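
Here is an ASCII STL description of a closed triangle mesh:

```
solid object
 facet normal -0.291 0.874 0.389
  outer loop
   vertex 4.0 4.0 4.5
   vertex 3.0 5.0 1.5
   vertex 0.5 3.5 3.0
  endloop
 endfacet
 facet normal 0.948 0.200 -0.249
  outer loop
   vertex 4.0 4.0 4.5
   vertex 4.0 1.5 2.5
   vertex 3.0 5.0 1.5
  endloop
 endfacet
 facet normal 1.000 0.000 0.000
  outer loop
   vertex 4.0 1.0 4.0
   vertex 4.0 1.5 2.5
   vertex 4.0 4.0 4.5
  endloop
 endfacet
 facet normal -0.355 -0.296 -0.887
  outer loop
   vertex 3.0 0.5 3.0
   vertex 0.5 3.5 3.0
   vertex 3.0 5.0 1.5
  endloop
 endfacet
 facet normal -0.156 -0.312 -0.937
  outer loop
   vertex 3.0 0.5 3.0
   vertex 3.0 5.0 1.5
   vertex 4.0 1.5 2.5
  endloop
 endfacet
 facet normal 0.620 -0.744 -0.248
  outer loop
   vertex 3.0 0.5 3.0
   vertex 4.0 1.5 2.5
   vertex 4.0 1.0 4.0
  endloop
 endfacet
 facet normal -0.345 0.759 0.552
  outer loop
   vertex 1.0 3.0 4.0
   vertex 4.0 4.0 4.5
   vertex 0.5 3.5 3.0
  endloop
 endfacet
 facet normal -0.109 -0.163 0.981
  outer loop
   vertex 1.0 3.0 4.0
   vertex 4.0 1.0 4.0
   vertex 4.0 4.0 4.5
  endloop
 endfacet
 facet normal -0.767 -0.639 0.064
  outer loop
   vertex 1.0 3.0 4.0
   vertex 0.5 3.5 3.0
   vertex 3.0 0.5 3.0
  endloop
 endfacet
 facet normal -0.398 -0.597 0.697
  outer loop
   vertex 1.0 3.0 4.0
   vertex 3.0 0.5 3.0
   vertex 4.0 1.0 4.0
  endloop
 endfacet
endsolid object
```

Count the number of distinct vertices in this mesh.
7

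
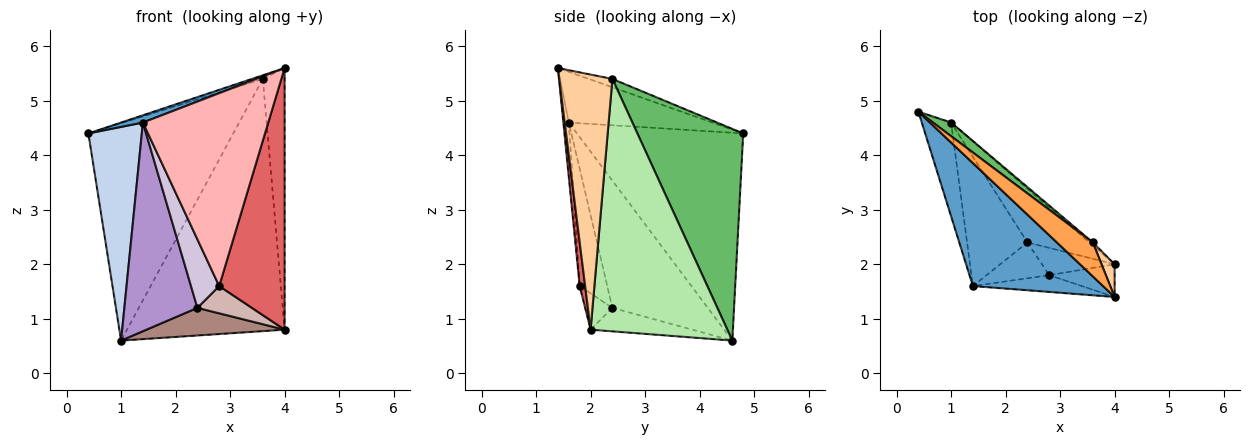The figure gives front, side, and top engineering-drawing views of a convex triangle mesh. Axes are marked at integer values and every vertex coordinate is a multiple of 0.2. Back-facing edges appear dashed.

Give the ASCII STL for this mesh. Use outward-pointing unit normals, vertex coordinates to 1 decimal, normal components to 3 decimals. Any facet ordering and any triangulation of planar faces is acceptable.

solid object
 facet normal -0.362 -0.055 0.931
  outer loop
   vertex 1.4 1.6 4.6
   vertex 4.0 1.4 5.6
   vertex 0.4 4.8 4.4
  endloop
 endfacet
 facet normal -0.944 -0.303 -0.133
  outer loop
   vertex 1.4 1.6 4.6
   vertex 0.4 4.8 4.4
   vertex 1.0 4.6 0.6
  endloop
 endfacet
 facet normal -0.225 0.104 0.969
  outer loop
   vertex 3.6 2.4 5.4
   vertex 0.4 4.8 4.4
   vertex 4.0 1.4 5.6
  endloop
 endfacet
 facet normal 0.924 0.379 0.047
  outer loop
   vertex 3.6 2.4 5.4
   vertex 4.0 1.4 5.6
   vertex 4.0 2.0 0.8
  endloop
 endfacet
 facet normal 0.589 0.806 0.051
  outer loop
   vertex 3.6 2.4 5.4
   vertex 1.0 4.6 0.6
   vertex 0.4 4.8 4.4
  endloop
 endfacet
 facet normal 0.655 0.755 -0.009
  outer loop
   vertex 3.6 2.4 5.4
   vertex 4.0 2.0 0.8
   vertex 1.0 4.6 0.6
  endloop
 endfacet
 facet normal 0.082 -0.989 -0.124
  outer loop
   vertex 2.8 1.8 1.6
   vertex 4.0 2.0 0.8
   vertex 4.0 1.4 5.6
  endloop
 endfacet
 facet normal -0.043 -0.995 -0.087
  outer loop
   vertex 2.8 1.8 1.6
   vertex 4.0 1.4 5.6
   vertex 1.4 1.6 4.6
  endloop
 endfacet
 facet normal -0.743 -0.569 -0.352
  outer loop
   vertex 2.4 2.4 1.2
   vertex 1.4 1.6 4.6
   vertex 1.0 4.6 0.6
  endloop
 endfacet
 facet normal -0.655 -0.670 -0.350
  outer loop
   vertex 2.4 2.4 1.2
   vertex 2.8 1.8 1.6
   vertex 1.4 1.6 4.6
  endloop
 endfacet
 facet normal -0.319 -0.433 -0.843
  outer loop
   vertex 2.4 2.4 1.2
   vertex 1.0 4.6 0.6
   vertex 4.0 2.0 0.8
  endloop
 endfacet
 facet normal -0.333 -0.667 -0.667
  outer loop
   vertex 2.4 2.4 1.2
   vertex 4.0 2.0 0.8
   vertex 2.8 1.8 1.6
  endloop
 endfacet
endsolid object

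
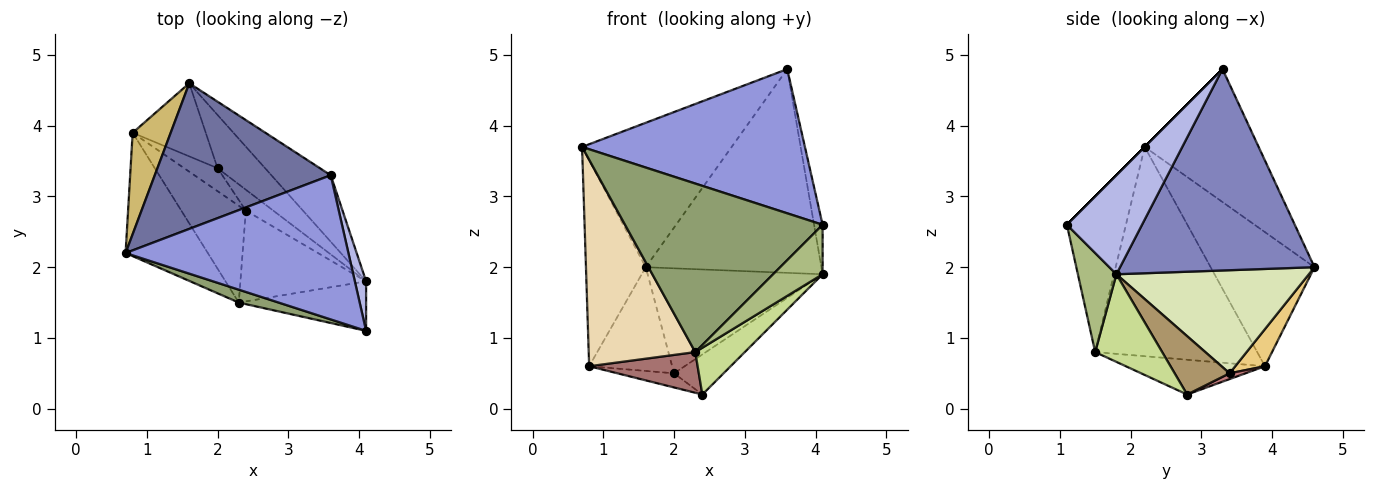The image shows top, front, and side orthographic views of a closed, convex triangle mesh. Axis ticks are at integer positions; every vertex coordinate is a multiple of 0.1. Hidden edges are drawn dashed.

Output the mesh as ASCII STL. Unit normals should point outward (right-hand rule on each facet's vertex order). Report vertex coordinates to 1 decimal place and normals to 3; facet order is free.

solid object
 facet normal -0.473 0.620 0.626
  outer loop
   vertex 3.6 3.3 4.8
   vertex 1.6 4.6 2.0
   vertex 0.7 2.2 3.7
  endloop
 endfacet
 facet normal 0.725 0.655 -0.214
  outer loop
   vertex 3.6 3.3 4.8
   vertex 4.1 1.8 1.9
   vertex 1.6 4.6 2.0
  endloop
 endfacet
 facet normal 0.000 -0.707 0.707
  outer loop
   vertex 4.1 1.1 2.6
   vertex 3.6 3.3 4.8
   vertex 0.7 2.2 3.7
  endloop
 endfacet
 facet normal 0.987 0.112 0.112
  outer loop
   vertex 4.1 1.1 2.6
   vertex 4.1 1.8 1.9
   vertex 3.6 3.3 4.8
  endloop
 endfacet
 facet normal -0.285 -0.956 0.073
  outer loop
   vertex 4.1 1.1 2.6
   vertex 0.7 2.2 3.7
   vertex 2.3 1.5 0.8
  endloop
 endfacet
 facet normal 0.482 -0.620 -0.620
  outer loop
   vertex 4.1 1.1 2.6
   vertex 2.3 1.5 0.8
   vertex 4.1 1.8 1.9
  endloop
 endfacet
 facet normal 0.527 -0.389 -0.756
  outer loop
   vertex 2.4 2.8 0.2
   vertex 4.1 1.8 1.9
   vertex 2.3 1.5 0.8
  endloop
 endfacet
 facet normal 0.700 0.637 -0.323
  outer loop
   vertex 2.0 3.4 0.5
   vertex 1.6 4.6 2.0
   vertex 4.1 1.8 1.9
  endloop
 endfacet
 facet normal 0.701 0.632 -0.329
  outer loop
   vertex 2.0 3.4 0.5
   vertex 4.1 1.8 1.9
   vertex 2.4 2.8 0.2
  endloop
 endfacet
 facet normal -0.842 0.485 0.239
  outer loop
   vertex 0.8 3.9 0.6
   vertex 0.7 2.2 3.7
   vertex 1.6 4.6 2.0
  endloop
 endfacet
 facet normal 0.281 0.785 -0.553
  outer loop
   vertex 0.8 3.9 0.6
   vertex 1.6 4.6 2.0
   vertex 2.0 3.4 0.5
  endloop
 endfacet
 facet normal -0.794 -0.522 -0.312
  outer loop
   vertex 0.8 3.9 0.6
   vertex 2.3 1.5 0.8
   vertex 0.7 2.2 3.7
  endloop
 endfacet
 facet normal -0.445 -0.347 -0.826
  outer loop
   vertex 0.8 3.9 0.6
   vertex 2.4 2.8 0.2
   vertex 2.3 1.5 0.8
  endloop
 endfacet
 facet normal 0.146 0.518 -0.843
  outer loop
   vertex 0.8 3.9 0.6
   vertex 2.0 3.4 0.5
   vertex 2.4 2.8 0.2
  endloop
 endfacet
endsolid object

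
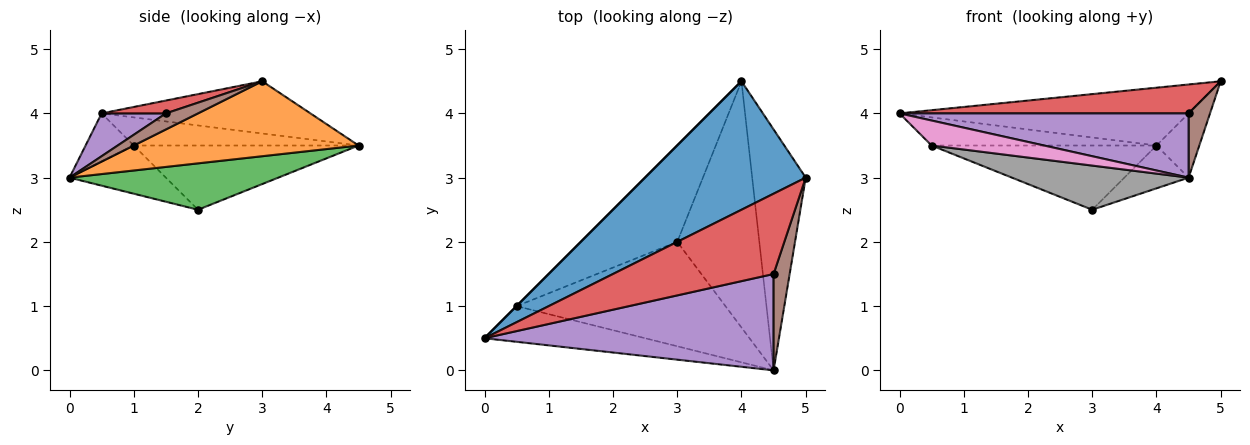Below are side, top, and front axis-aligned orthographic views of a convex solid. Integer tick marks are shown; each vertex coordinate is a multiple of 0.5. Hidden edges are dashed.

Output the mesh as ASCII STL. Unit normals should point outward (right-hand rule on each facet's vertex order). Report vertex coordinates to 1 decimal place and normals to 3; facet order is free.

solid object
 facet normal -0.284 0.393 0.874
  outer loop
   vertex 4.0 4.5 3.5
   vertex 0.0 0.5 4.0
   vertex 5.0 3.0 4.5
  endloop
 endfacet
 facet normal 0.804 0.153 -0.574
  outer loop
   vertex 4.0 4.5 3.5
   vertex 5.0 3.0 4.5
   vertex 4.5 0.0 3.0
  endloop
 endfacet
 facet normal 0.487 0.150 -0.861
  outer loop
   vertex 3.0 2.0 2.5
   vertex 4.0 4.5 3.5
   vertex 4.5 0.0 3.0
  endloop
 endfacet
 facet normal 0.075 -0.338 0.938
  outer loop
   vertex 4.5 1.5 4.0
   vertex 5.0 3.0 4.5
   vertex 0.0 0.5 4.0
  endloop
 endfacet
 facet normal 0.122 -0.551 0.826
  outer loop
   vertex 4.5 1.5 4.0
   vertex 0.0 0.5 4.0
   vertex 4.5 0.0 3.0
  endloop
 endfacet
 facet normal 0.640 -0.426 0.640
  outer loop
   vertex 4.5 1.5 4.0
   vertex 4.5 0.0 3.0
   vertex 5.0 3.0 4.5
  endloop
 endfacet
 facet normal -0.239 -0.557 -0.796
  outer loop
   vertex 0.5 1.0 3.5
   vertex 4.5 0.0 3.0
   vertex 0.0 0.5 4.0
  endloop
 endfacet
 facet normal -0.208 -0.381 -0.901
  outer loop
   vertex 0.5 1.0 3.5
   vertex 3.0 2.0 2.5
   vertex 4.5 0.0 3.0
  endloop
 endfacet
 facet normal -0.707 0.707 0.000
  outer loop
   vertex 0.5 1.0 3.5
   vertex 0.0 0.5 4.0
   vertex 4.0 4.5 3.5
  endloop
 endfacet
 facet normal -0.485 0.485 -0.728
  outer loop
   vertex 0.5 1.0 3.5
   vertex 4.0 4.5 3.5
   vertex 3.0 2.0 2.5
  endloop
 endfacet
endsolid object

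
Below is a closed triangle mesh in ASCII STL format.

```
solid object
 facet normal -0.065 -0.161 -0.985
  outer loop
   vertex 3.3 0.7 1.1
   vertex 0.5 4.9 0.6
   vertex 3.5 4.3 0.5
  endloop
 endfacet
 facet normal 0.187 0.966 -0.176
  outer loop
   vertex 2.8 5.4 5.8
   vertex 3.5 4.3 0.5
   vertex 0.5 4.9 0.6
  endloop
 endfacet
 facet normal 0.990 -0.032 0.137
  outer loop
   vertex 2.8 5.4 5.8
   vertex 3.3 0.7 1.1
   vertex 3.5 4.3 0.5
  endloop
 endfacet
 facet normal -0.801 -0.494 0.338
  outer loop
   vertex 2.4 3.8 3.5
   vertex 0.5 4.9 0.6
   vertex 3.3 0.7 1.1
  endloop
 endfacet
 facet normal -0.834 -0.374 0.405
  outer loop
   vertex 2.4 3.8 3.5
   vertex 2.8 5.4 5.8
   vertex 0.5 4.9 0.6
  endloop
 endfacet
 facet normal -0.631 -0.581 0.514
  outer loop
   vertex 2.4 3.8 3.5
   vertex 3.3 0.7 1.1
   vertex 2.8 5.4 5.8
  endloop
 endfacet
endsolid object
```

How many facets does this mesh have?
6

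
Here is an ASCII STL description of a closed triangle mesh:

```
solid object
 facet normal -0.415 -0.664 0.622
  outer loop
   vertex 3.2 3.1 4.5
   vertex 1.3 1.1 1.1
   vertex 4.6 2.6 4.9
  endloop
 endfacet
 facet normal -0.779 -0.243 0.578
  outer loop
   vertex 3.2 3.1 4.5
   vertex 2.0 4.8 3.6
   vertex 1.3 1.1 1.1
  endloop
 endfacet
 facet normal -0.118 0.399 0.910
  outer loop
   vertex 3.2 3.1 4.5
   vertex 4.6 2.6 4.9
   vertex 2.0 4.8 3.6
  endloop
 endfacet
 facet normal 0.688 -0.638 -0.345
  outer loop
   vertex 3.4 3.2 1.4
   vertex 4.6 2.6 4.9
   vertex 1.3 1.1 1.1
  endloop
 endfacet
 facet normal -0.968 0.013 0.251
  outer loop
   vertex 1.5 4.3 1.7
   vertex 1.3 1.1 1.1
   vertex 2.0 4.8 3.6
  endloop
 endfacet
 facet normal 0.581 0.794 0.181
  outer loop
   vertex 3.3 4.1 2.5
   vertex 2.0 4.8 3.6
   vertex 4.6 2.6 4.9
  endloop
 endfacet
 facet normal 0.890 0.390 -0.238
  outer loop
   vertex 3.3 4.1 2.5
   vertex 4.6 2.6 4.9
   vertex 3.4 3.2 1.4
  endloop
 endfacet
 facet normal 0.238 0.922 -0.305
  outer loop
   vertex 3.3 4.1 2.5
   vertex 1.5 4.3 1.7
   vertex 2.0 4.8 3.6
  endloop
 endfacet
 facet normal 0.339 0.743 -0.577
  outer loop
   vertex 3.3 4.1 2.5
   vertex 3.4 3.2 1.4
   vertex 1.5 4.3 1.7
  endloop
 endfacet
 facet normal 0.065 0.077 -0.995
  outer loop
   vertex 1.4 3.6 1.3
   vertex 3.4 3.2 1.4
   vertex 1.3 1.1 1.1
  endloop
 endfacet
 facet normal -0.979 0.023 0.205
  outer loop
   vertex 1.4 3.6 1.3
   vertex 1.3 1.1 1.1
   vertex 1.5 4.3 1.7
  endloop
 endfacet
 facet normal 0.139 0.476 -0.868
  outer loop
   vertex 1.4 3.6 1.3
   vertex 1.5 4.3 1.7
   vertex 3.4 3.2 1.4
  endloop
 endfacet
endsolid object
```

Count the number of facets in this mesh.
12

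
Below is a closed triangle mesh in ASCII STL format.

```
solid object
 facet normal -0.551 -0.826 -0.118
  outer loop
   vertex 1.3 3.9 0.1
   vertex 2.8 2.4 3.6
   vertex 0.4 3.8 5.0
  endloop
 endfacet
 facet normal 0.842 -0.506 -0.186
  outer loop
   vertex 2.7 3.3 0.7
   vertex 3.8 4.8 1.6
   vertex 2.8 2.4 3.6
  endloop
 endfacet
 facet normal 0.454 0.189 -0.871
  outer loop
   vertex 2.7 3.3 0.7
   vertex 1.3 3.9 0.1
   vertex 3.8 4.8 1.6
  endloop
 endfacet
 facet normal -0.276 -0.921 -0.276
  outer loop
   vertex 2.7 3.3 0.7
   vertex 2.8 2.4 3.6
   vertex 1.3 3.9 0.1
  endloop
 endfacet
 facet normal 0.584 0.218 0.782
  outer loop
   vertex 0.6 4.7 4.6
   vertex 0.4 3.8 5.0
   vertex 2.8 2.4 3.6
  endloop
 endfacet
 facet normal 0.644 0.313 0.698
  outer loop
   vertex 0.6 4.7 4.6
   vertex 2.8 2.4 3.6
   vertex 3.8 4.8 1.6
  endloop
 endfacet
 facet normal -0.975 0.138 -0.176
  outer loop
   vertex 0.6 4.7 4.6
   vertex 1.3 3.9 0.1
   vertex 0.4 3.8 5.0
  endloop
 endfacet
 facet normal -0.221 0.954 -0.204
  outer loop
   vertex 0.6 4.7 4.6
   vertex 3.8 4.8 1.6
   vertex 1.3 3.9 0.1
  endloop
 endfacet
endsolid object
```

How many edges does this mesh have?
12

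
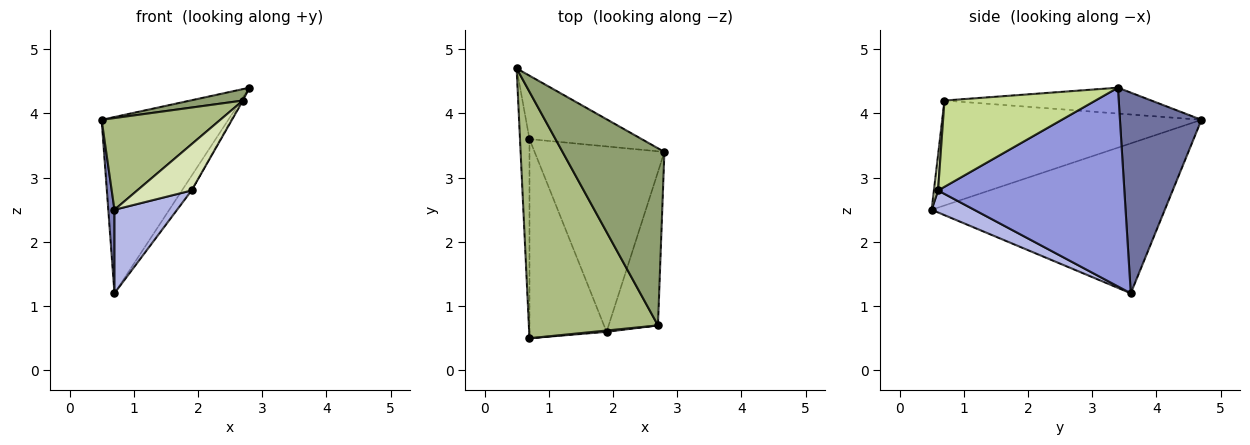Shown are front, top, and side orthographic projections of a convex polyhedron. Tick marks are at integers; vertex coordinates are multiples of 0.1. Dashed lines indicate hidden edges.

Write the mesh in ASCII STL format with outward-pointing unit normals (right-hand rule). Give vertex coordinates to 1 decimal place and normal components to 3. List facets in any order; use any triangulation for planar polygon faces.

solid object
 facet normal 0.518 0.805 -0.290
  outer loop
   vertex 0.7 3.6 1.2
   vertex 0.5 4.7 3.9
   vertex 2.8 3.4 4.4
  endloop
 endfacet
 facet normal -0.998 -0.026 -0.063
  outer loop
   vertex 0.7 3.6 1.2
   vertex 0.7 0.5 2.5
   vertex 0.5 4.7 3.9
  endloop
 endfacet
 facet normal 0.837 0.043 -0.546
  outer loop
   vertex 1.9 0.6 2.8
   vertex 0.7 3.6 1.2
   vertex 2.8 3.4 4.4
  endloop
 endfacet
 facet normal 0.254 -0.374 -0.892
  outer loop
   vertex 1.9 0.6 2.8
   vertex 0.7 0.5 2.5
   vertex 0.7 3.6 1.2
  endloop
 endfacet
 facet normal -0.246 -0.063 0.967
  outer loop
   vertex 2.7 0.7 4.2
   vertex 2.8 3.4 4.4
   vertex 0.5 4.7 3.9
  endloop
 endfacet
 facet normal -0.606 -0.277 0.746
  outer loop
   vertex 2.7 0.7 4.2
   vertex 0.5 4.7 3.9
   vertex 0.7 0.5 2.5
  endloop
 endfacet
 facet normal 0.868 0.005 -0.496
  outer loop
   vertex 2.7 0.7 4.2
   vertex 1.9 0.6 2.8
   vertex 2.8 3.4 4.4
  endloop
 endfacet
 facet normal 0.076 -0.997 0.028
  outer loop
   vertex 2.7 0.7 4.2
   vertex 0.7 0.5 2.5
   vertex 1.9 0.6 2.8
  endloop
 endfacet
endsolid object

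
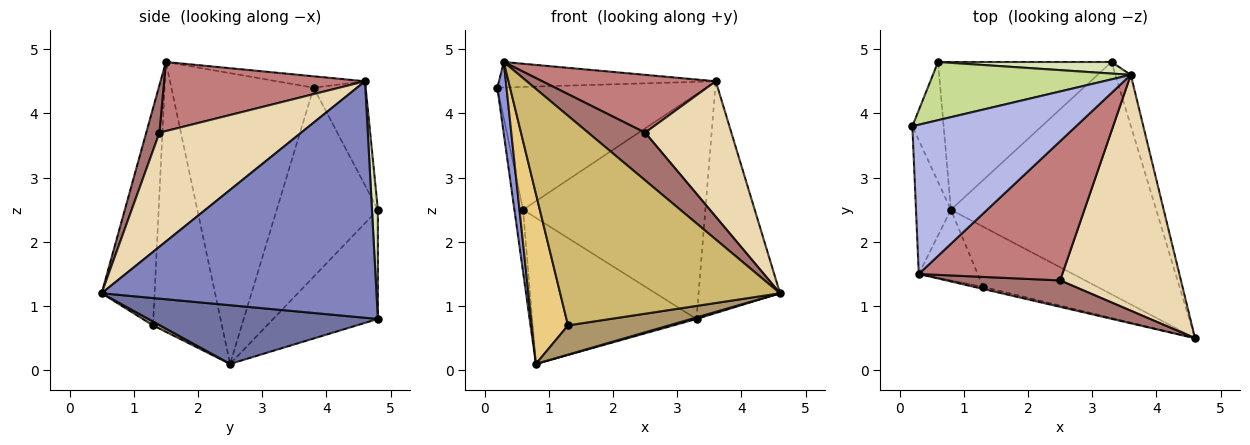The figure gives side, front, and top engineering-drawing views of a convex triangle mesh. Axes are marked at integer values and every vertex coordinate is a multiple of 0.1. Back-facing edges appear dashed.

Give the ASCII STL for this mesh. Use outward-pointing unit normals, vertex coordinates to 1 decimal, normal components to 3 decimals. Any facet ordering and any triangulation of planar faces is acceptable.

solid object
 facet normal 0.275 -0.006 -0.961
  outer loop
   vertex 0.8 2.5 0.1
   vertex 3.3 4.8 0.8
   vertex 4.6 0.5 1.2
  endloop
 endfacet
 facet normal 0.957 0.284 -0.062
  outer loop
   vertex 3.6 4.6 4.5
   vertex 4.6 0.5 1.2
   vertex 3.3 4.8 0.8
  endloop
 endfacet
 facet normal -0.991 -0.064 -0.119
  outer loop
   vertex 0.3 1.5 4.8
   vertex 0.2 3.8 4.4
   vertex 0.8 2.5 0.1
  endloop
 endfacet
 facet normal -0.068 0.168 0.983
  outer loop
   vertex 0.3 1.5 4.8
   vertex 3.6 4.6 4.5
   vertex 0.2 3.8 4.4
  endloop
 endfacet
 facet normal -0.983 0.084 -0.163
  outer loop
   vertex 0.6 4.8 2.5
   vertex 0.8 2.5 0.1
   vertex 0.2 3.8 4.4
  endloop
 endfacet
 facet normal -0.409 0.642 -0.649
  outer loop
   vertex 0.6 4.8 2.5
   vertex 3.3 4.8 0.8
   vertex 0.8 2.5 0.1
  endloop
 endfacet
 facet normal -0.220 0.882 0.418
  outer loop
   vertex 0.6 4.8 2.5
   vertex 0.2 3.8 4.4
   vertex 3.6 4.6 4.5
  endloop
 endfacet
 facet normal 0.032 0.998 0.051
  outer loop
   vertex 0.6 4.8 2.5
   vertex 3.6 4.6 4.5
   vertex 3.3 4.8 0.8
  endloop
 endfacet
 facet normal 0.030 -0.437 -0.899
  outer loop
   vertex 1.3 1.3 0.7
   vertex 0.8 2.5 0.1
   vertex 4.6 0.5 1.2
  endloop
 endfacet
 facet normal -0.234 -0.972 -0.010
  outer loop
   vertex 1.3 1.3 0.7
   vertex 4.6 0.5 1.2
   vertex 0.3 1.5 4.8
  endloop
 endfacet
 facet normal -0.869 -0.457 -0.190
  outer loop
   vertex 1.3 1.3 0.7
   vertex 0.3 1.5 4.8
   vertex 0.8 2.5 0.1
  endloop
 endfacet
 facet normal 0.633 -0.385 0.671
  outer loop
   vertex 2.5 1.4 3.7
   vertex 4.6 0.5 1.2
   vertex 3.6 4.6 4.5
  endloop
 endfacet
 facet normal 0.199 -0.857 0.475
  outer loop
   vertex 2.5 1.4 3.7
   vertex 0.3 1.5 4.8
   vertex 4.6 0.5 1.2
  endloop
 endfacet
 facet normal 0.406 -0.351 0.844
  outer loop
   vertex 2.5 1.4 3.7
   vertex 3.6 4.6 4.5
   vertex 0.3 1.5 4.8
  endloop
 endfacet
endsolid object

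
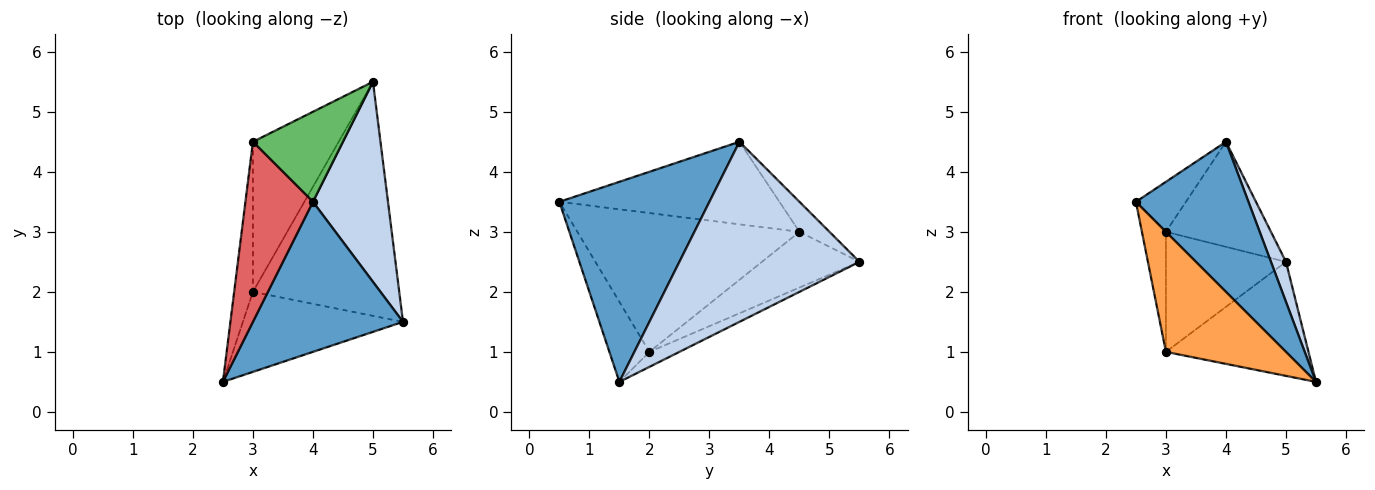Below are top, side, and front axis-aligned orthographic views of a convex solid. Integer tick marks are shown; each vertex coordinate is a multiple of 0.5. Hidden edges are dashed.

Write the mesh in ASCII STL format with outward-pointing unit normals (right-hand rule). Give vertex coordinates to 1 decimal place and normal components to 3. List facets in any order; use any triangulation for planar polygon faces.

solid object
 facet normal 0.686 -0.514 0.514
  outer loop
   vertex 4.0 3.5 4.5
   vertex 2.5 0.5 3.5
   vertex 5.5 1.5 0.5
  endloop
 endfacet
 facet normal 0.920 -0.077 0.383
  outer loop
   vertex 4.0 3.5 4.5
   vertex 5.5 1.5 0.5
   vertex 5.0 5.5 2.5
  endloop
 endfacet
 facet normal -0.267 -0.802 -0.535
  outer loop
   vertex 3.0 2.0 1.0
   vertex 5.5 1.5 0.5
   vertex 2.5 0.5 3.5
  endloop
 endfacet
 facet normal -0.092 0.436 -0.895
  outer loop
   vertex 3.0 2.0 1.0
   vertex 5.0 5.5 2.5
   vertex 5.5 1.5 0.5
  endloop
 endfacet
 facet normal -0.212 0.742 0.636
  outer loop
   vertex 3.0 4.5 3.0
   vertex 4.0 3.5 4.5
   vertex 5.0 5.5 2.5
  endloop
 endfacet
 facet normal -0.453 0.557 -0.696
  outer loop
   vertex 3.0 4.5 3.0
   vertex 5.0 5.5 2.5
   vertex 3.0 2.0 1.0
  endloop
 endfacet
 facet normal -0.762 0.173 0.624
  outer loop
   vertex 3.0 4.5 3.0
   vertex 2.5 0.5 3.5
   vertex 4.0 3.5 4.5
  endloop
 endfacet
 facet normal -0.985 0.107 -0.133
  outer loop
   vertex 3.0 4.5 3.0
   vertex 3.0 2.0 1.0
   vertex 2.5 0.5 3.5
  endloop
 endfacet
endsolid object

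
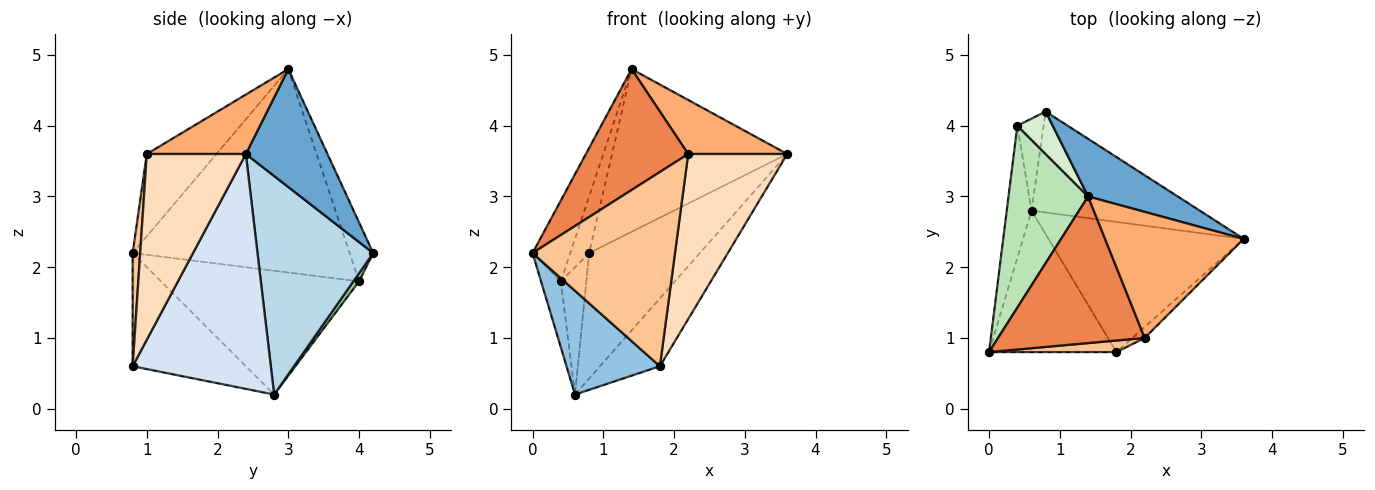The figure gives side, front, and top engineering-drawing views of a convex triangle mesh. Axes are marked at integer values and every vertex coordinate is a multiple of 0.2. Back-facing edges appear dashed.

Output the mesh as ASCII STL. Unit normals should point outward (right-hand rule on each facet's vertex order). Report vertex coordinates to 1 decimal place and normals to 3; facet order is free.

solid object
 facet normal 0.402 0.863 0.306
  outer loop
   vertex 1.4 3.0 4.8
   vertex 3.6 2.4 3.6
   vertex 0.8 4.2 2.2
  endloop
 endfacet
 facet normal -0.583 -0.481 -0.655
  outer loop
   vertex 0.6 2.8 0.2
   vertex 1.8 0.8 0.6
   vertex 0.0 0.8 2.2
  endloop
 endfacet
 facet normal 0.631 0.604 -0.486
  outer loop
   vertex 0.6 2.8 0.2
   vertex 0.8 4.2 2.2
   vertex 3.6 2.4 3.6
  endloop
 endfacet
 facet normal 0.729 0.316 -0.606
  outer loop
   vertex 0.6 2.8 0.2
   vertex 3.6 2.4 3.6
   vertex 1.8 0.8 0.6
  endloop
 endfacet
 facet normal -0.397 -0.584 0.708
  outer loop
   vertex 2.2 1.0 3.6
   vertex 1.4 3.0 4.8
   vertex 0.0 0.8 2.2
  endloop
 endfacet
 facet normal 0.367 -0.367 0.855
  outer loop
   vertex 2.2 1.0 3.6
   vertex 3.6 2.4 3.6
   vertex 1.4 3.0 4.8
  endloop
 endfacet
 facet normal 0.053 -0.997 0.059
  outer loop
   vertex 2.2 1.0 3.6
   vertex 0.0 0.8 2.2
   vertex 1.8 0.8 0.6
  endloop
 endfacet
 facet normal 0.706 -0.706 -0.047
  outer loop
   vertex 2.2 1.0 3.6
   vertex 1.8 0.8 0.6
   vertex 3.6 2.4 3.6
  endloop
 endfacet
 facet normal -0.976 0.098 -0.195
  outer loop
   vertex 0.4 4.0 1.8
   vertex 0.6 2.8 0.2
   vertex 0.0 0.8 2.2
  endloop
 endfacet
 facet normal 0.177 0.798 -0.576
  outer loop
   vertex 0.4 4.0 1.8
   vertex 0.8 4.2 2.2
   vertex 0.6 2.8 0.2
  endloop
 endfacet
 facet normal -0.919 0.160 0.360
  outer loop
   vertex 0.4 4.0 1.8
   vertex 0.0 0.8 2.2
   vertex 1.4 3.0 4.8
  endloop
 endfacet
 facet normal -0.707 0.566 0.424
  outer loop
   vertex 0.4 4.0 1.8
   vertex 1.4 3.0 4.8
   vertex 0.8 4.2 2.2
  endloop
 endfacet
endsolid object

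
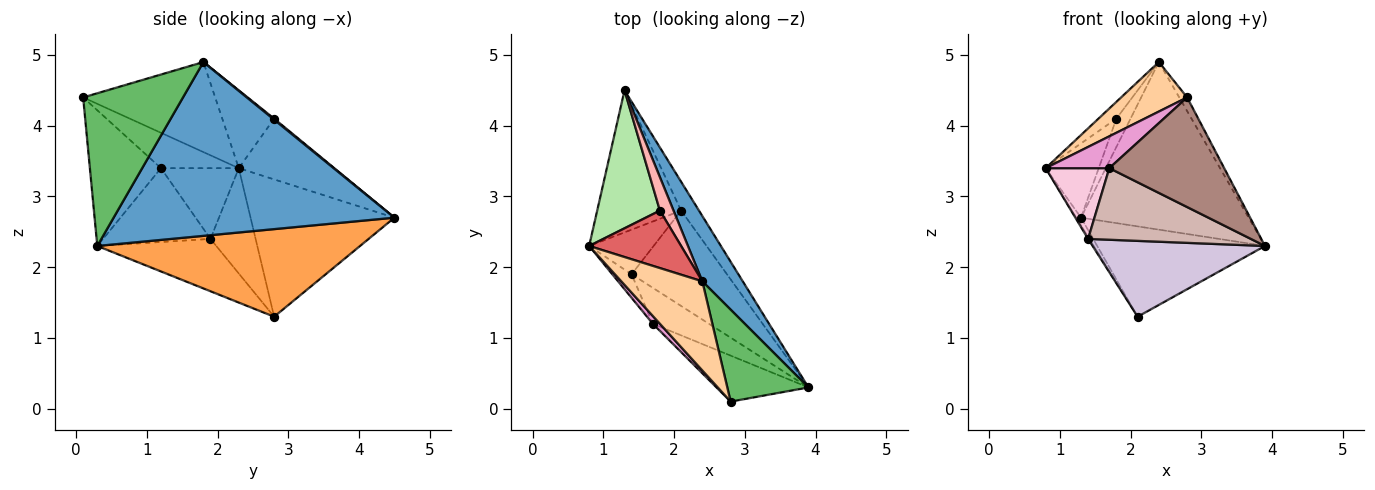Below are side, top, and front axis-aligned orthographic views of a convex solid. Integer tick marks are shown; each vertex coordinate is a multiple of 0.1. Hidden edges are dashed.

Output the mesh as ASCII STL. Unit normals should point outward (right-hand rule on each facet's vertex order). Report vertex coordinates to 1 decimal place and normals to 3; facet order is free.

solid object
 facet normal 0.842 0.503 0.196
  outer loop
   vertex 2.4 1.8 4.9
   vertex 3.9 0.3 2.3
   vertex 1.3 4.5 2.7
  endloop
 endfacet
 facet normal -0.853 0.028 -0.521
  outer loop
   vertex 2.1 2.8 1.3
   vertex 0.8 2.3 3.4
   vertex 1.3 4.5 2.7
  endloop
 endfacet
 facet normal 0.831 0.530 -0.169
  outer loop
   vertex 2.1 2.8 1.3
   vertex 1.3 4.5 2.7
   vertex 3.9 0.3 2.3
  endloop
 endfacet
 facet normal -0.697 -0.348 0.627
  outer loop
   vertex 2.8 0.1 4.4
   vertex 2.4 1.8 4.9
   vertex 0.8 2.3 3.4
  endloop
 endfacet
 facet normal 0.881 0.070 0.468
  outer loop
   vertex 2.8 0.1 4.4
   vertex 3.9 0.3 2.3
   vertex 2.4 1.8 4.9
  endloop
 endfacet
 facet normal -0.649 0.361 0.670
  outer loop
   vertex 1.8 2.8 4.1
   vertex 1.3 4.5 2.7
   vertex 0.8 2.3 3.4
  endloop
 endfacet
 facet normal -0.630 0.218 0.745
  outer loop
   vertex 1.8 2.8 4.1
   vertex 0.8 2.3 3.4
   vertex 2.4 1.8 4.9
  endloop
 endfacet
 facet normal 0.059 0.645 0.762
  outer loop
   vertex 1.8 2.8 4.1
   vertex 2.4 1.8 4.9
   vertex 1.3 4.5 2.7
  endloop
 endfacet
 facet normal -0.853 0.025 -0.522
  outer loop
   vertex 1.4 1.9 2.4
   vertex 0.8 2.3 3.4
   vertex 2.1 2.8 1.3
  endloop
 endfacet
 facet normal -0.395 -0.572 -0.719
  outer loop
   vertex 1.4 1.9 2.4
   vertex 2.1 2.8 1.3
   vertex 3.9 0.3 2.3
  endloop
 endfacet
 facet normal -0.496 -0.801 -0.336
  outer loop
   vertex 1.7 1.2 3.4
   vertex 3.9 0.3 2.3
   vertex 2.8 0.1 4.4
  endloop
 endfacet
 facet normal -0.508 -0.770 -0.386
  outer loop
   vertex 1.7 1.2 3.4
   vertex 1.4 1.9 2.4
   vertex 3.9 0.3 2.3
  endloop
 endfacet
 facet normal -0.765 -0.626 0.153
  outer loop
   vertex 1.7 1.2 3.4
   vertex 2.8 0.1 4.4
   vertex 0.8 2.3 3.4
  endloop
 endfacet
 facet normal -0.757 -0.620 -0.207
  outer loop
   vertex 1.7 1.2 3.4
   vertex 0.8 2.3 3.4
   vertex 1.4 1.9 2.4
  endloop
 endfacet
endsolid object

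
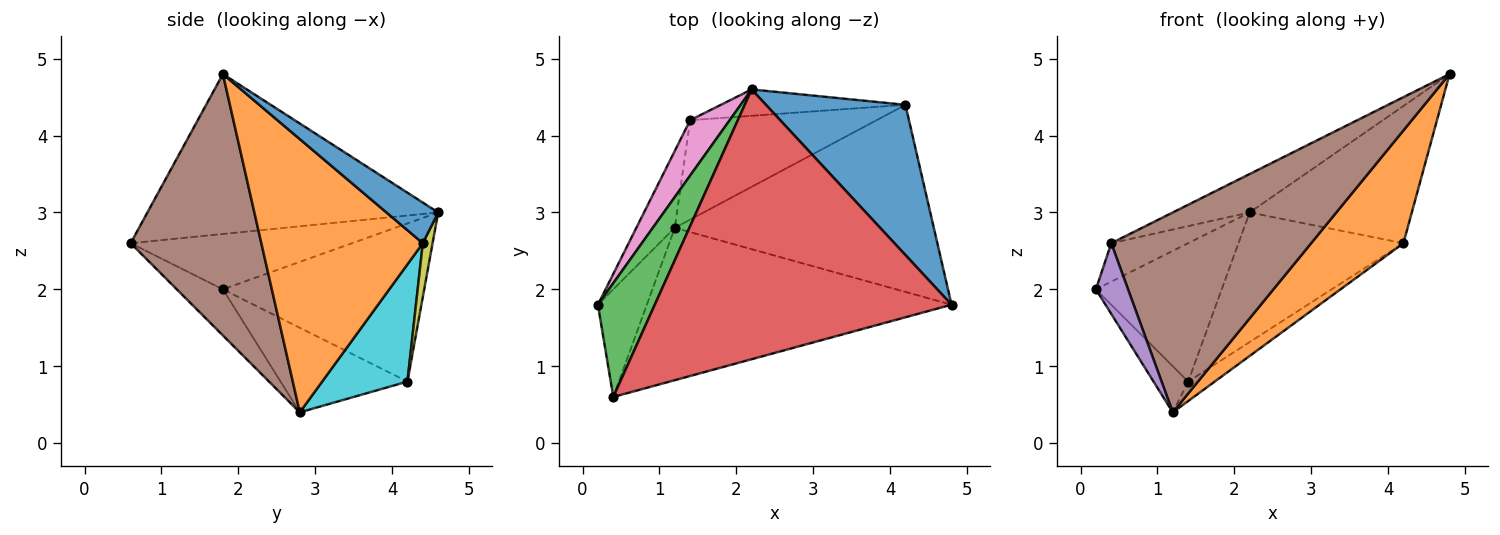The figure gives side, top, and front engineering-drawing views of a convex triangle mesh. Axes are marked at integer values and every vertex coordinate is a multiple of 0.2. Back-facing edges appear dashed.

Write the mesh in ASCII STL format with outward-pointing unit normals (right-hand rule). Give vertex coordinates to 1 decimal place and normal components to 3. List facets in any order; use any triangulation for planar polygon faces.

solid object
 facet normal 0.210 0.659 0.722
  outer loop
   vertex 4.2 4.4 2.6
   vertex 2.2 4.6 3.0
   vertex 4.8 1.8 4.8
  endloop
 endfacet
 facet normal 0.670 -0.383 -0.636
  outer loop
   vertex 4.2 4.4 2.6
   vertex 4.8 1.8 4.8
   vertex 1.2 2.8 0.4
  endloop
 endfacet
 facet normal -0.678 0.235 0.697
  outer loop
   vertex 0.4 0.6 2.6
   vertex 2.2 4.6 3.0
   vertex 0.2 1.8 2.0
  endloop
 endfacet
 facet normal -0.471 0.124 0.873
  outer loop
   vertex 0.4 0.6 2.6
   vertex 4.8 1.8 4.8
   vertex 2.2 4.6 3.0
  endloop
 endfacet
 facet normal -0.619 -0.431 -0.656
  outer loop
   vertex 0.4 0.6 2.6
   vertex 0.2 1.8 2.0
   vertex 1.2 2.8 0.4
  endloop
 endfacet
 facet normal 0.461 -0.706 -0.538
  outer loop
   vertex 0.4 0.6 2.6
   vertex 1.2 2.8 0.4
   vertex 4.8 1.8 4.8
  endloop
 endfacet
 facet normal -0.830 0.518 0.207
  outer loop
   vertex 1.4 4.2 0.8
   vertex 0.2 1.8 2.0
   vertex 2.2 4.6 3.0
  endloop
 endfacet
 facet normal -0.884 0.241 -0.402
  outer loop
   vertex 1.4 4.2 0.8
   vertex 1.2 2.8 0.4
   vertex 0.2 1.8 2.0
  endloop
 endfacet
 facet normal 0.058 0.978 -0.199
  outer loop
   vertex 1.4 4.2 0.8
   vertex 2.2 4.6 3.0
   vertex 4.2 4.4 2.6
  endloop
 endfacet
 facet normal 0.525 0.164 -0.835
  outer loop
   vertex 1.4 4.2 0.8
   vertex 4.2 4.4 2.6
   vertex 1.2 2.8 0.4
  endloop
 endfacet
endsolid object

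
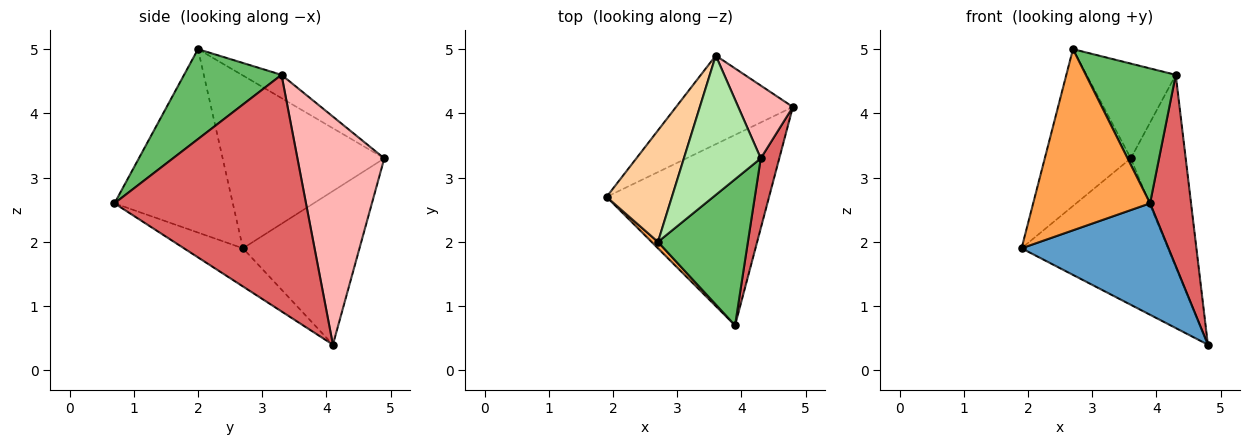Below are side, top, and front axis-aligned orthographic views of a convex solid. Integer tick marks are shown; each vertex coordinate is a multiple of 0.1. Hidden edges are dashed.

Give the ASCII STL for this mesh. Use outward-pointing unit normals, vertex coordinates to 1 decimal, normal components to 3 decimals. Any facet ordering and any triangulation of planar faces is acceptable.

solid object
 facet normal -0.199 -0.495 -0.846
  outer loop
   vertex 3.9 0.7 2.6
   vertex 1.9 2.7 1.9
   vertex 4.8 4.1 0.4
  endloop
 endfacet
 facet normal -0.563 0.707 -0.428
  outer loop
   vertex 3.6 4.9 3.3
   vertex 4.8 4.1 0.4
   vertex 1.9 2.7 1.9
  endloop
 endfacet
 facet normal -0.711 -0.703 0.025
  outer loop
   vertex 2.7 2.0 5.0
   vertex 1.9 2.7 1.9
   vertex 3.9 0.7 2.6
  endloop
 endfacet
 facet normal -0.837 0.446 0.317
  outer loop
   vertex 2.7 2.0 5.0
   vertex 3.6 4.9 3.3
   vertex 1.9 2.7 1.9
  endloop
 endfacet
 facet normal 0.592 -0.547 0.592
  outer loop
   vertex 4.3 3.3 4.6
   vertex 2.7 2.0 5.0
   vertex 3.9 0.7 2.6
  endloop
 endfacet
 facet normal -0.243 0.546 0.802
  outer loop
   vertex 4.3 3.3 4.6
   vertex 3.6 4.9 3.3
   vertex 2.7 2.0 5.0
  endloop
 endfacet
 facet normal 0.975 -0.209 0.076
  outer loop
   vertex 4.3 3.3 4.6
   vertex 3.9 0.7 2.6
   vertex 4.8 4.1 0.4
  endloop
 endfacet
 facet normal 0.829 0.524 0.198
  outer loop
   vertex 4.3 3.3 4.6
   vertex 4.8 4.1 0.4
   vertex 3.6 4.9 3.3
  endloop
 endfacet
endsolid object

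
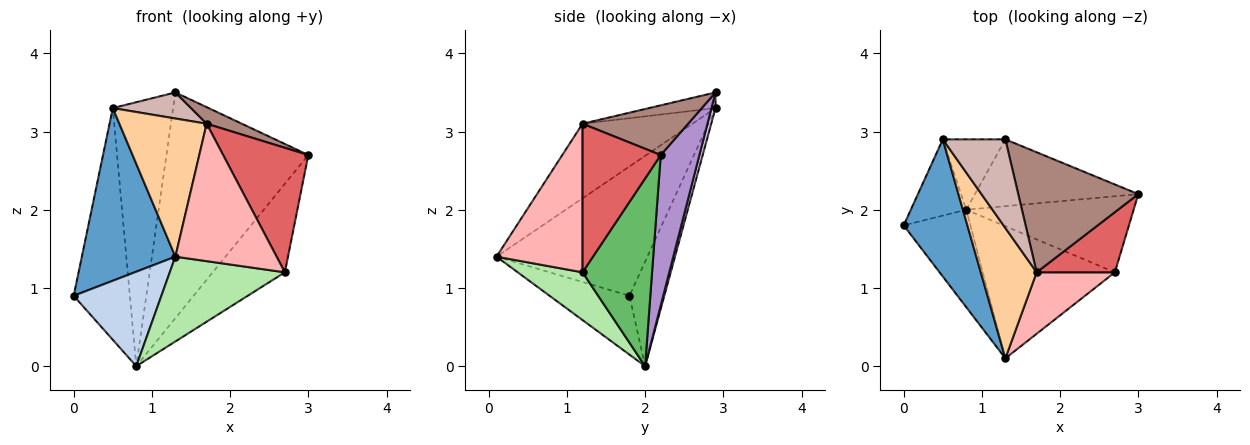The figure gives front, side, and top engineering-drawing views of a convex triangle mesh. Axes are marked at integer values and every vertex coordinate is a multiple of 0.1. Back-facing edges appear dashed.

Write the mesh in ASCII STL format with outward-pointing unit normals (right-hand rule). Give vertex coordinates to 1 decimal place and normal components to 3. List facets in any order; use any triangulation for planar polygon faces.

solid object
 facet normal -0.784 -0.486 0.386
  outer loop
   vertex 0.5 2.9 3.3
   vertex 0.0 1.8 0.9
   vertex 1.3 0.1 1.4
  endloop
 endfacet
 facet normal -0.535 -0.588 -0.607
  outer loop
   vertex 0.8 2.0 0.0
   vertex 1.3 0.1 1.4
   vertex 0.0 1.8 0.9
  endloop
 endfacet
 facet normal -0.508 0.818 -0.269
  outer loop
   vertex 0.8 2.0 0.0
   vertex 0.0 1.8 0.9
   vertex 0.5 2.9 3.3
  endloop
 endfacet
 facet normal -0.675 -0.536 0.506
  outer loop
   vertex 1.7 1.2 3.1
   vertex 0.5 2.9 3.3
   vertex 1.3 0.1 1.4
  endloop
 endfacet
 facet normal 0.590 0.612 -0.526
  outer loop
   vertex 2.7 1.2 1.2
   vertex 0.8 2.0 0.0
   vertex 3.0 2.2 2.7
  endloop
 endfacet
 facet normal 0.291 -0.517 -0.805
  outer loop
   vertex 2.7 1.2 1.2
   vertex 1.3 0.1 1.4
   vertex 0.8 2.0 0.0
  endloop
 endfacet
 facet normal 0.637 -0.694 0.335
  outer loop
   vertex 2.7 1.2 1.2
   vertex 3.0 2.2 2.7
   vertex 1.7 1.2 3.1
  endloop
 endfacet
 facet normal 0.613 -0.721 0.323
  outer loop
   vertex 2.7 1.2 1.2
   vertex 1.7 1.2 3.1
   vertex 1.3 0.1 1.4
  endloop
 endfacet
 facet normal 0.253 0.928 -0.275
  outer loop
   vertex 1.3 2.9 3.5
   vertex 3.0 2.2 2.7
   vertex 0.8 2.0 0.0
  endloop
 endfacet
 facet normal 0.064 0.964 -0.257
  outer loop
   vertex 1.3 2.9 3.5
   vertex 0.8 2.0 0.0
   vertex 0.5 2.9 3.3
  endloop
 endfacet
 facet normal 0.379 -0.126 0.917
  outer loop
   vertex 1.3 2.9 3.5
   vertex 1.7 1.2 3.1
   vertex 3.0 2.2 2.7
  endloop
 endfacet
 facet normal -0.233 -0.274 0.933
  outer loop
   vertex 1.3 2.9 3.5
   vertex 0.5 2.9 3.3
   vertex 1.7 1.2 3.1
  endloop
 endfacet
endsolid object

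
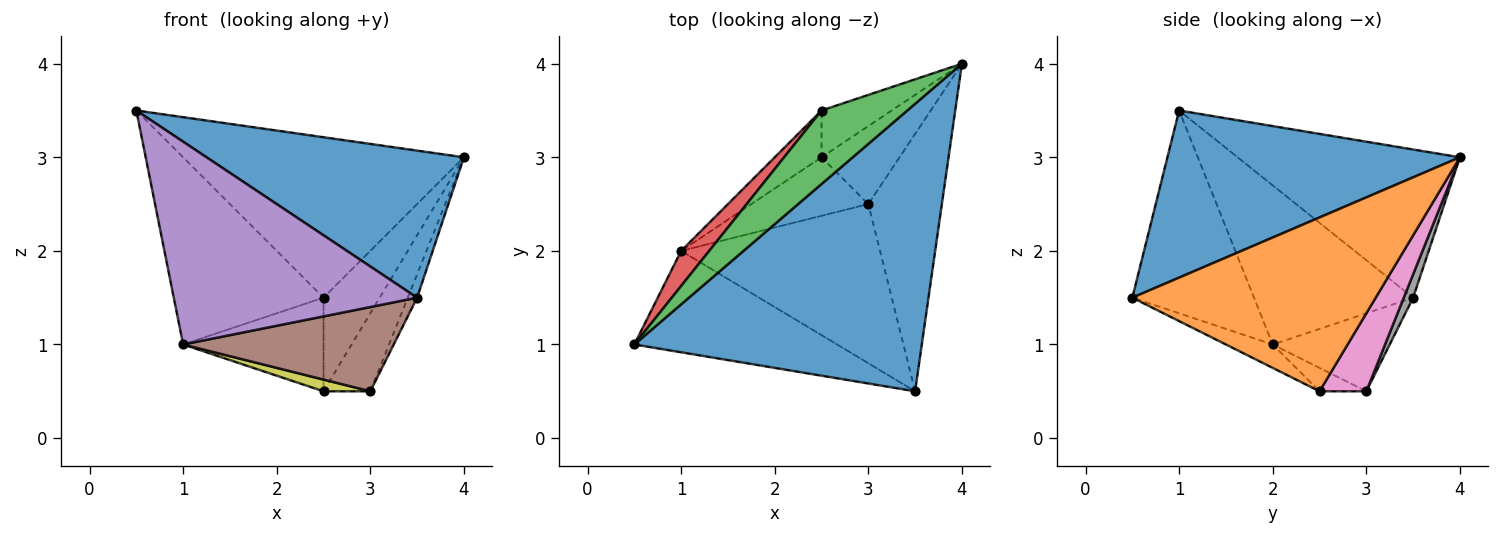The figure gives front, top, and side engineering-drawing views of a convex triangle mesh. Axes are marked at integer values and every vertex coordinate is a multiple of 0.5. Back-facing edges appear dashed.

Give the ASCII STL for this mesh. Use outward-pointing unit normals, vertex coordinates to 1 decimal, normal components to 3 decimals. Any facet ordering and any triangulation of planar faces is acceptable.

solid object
 facet normal 0.460 -0.405 0.791
  outer loop
   vertex 3.5 0.5 1.5
   vertex 4.0 4.0 3.0
   vertex 0.5 1.0 3.5
  endloop
 endfacet
 facet normal 0.920 0.035 -0.389
  outer loop
   vertex 3.0 2.5 0.5
   vertex 4.0 4.0 3.0
   vertex 3.5 0.5 1.5
  endloop
 endfacet
 facet normal -0.584 0.738 0.338
  outer loop
   vertex 2.5 3.5 1.5
   vertex 0.5 1.0 3.5
   vertex 4.0 4.0 3.0
  endloop
 endfacet
 facet normal -0.722 0.680 0.127
  outer loop
   vertex 1.0 2.0 1.0
   vertex 0.5 1.0 3.5
   vertex 2.5 3.5 1.5
  endloop
 endfacet
 facet normal -0.408 -0.816 -0.408
  outer loop
   vertex 1.0 2.0 1.0
   vertex 3.5 0.5 1.5
   vertex 0.5 1.0 3.5
  endloop
 endfacet
 facet normal -0.103 -0.465 -0.879
  outer loop
   vertex 1.0 2.0 1.0
   vertex 3.0 2.5 0.5
   vertex 3.5 0.5 1.5
  endloop
 endfacet
 facet normal 0.577 0.577 -0.577
  outer loop
   vertex 2.5 3.0 0.5
   vertex 4.0 4.0 3.0
   vertex 3.0 2.5 0.5
  endloop
 endfacet
 facet normal 0.147 0.885 -0.442
  outer loop
   vertex 2.5 3.0 0.5
   vertex 2.5 3.5 1.5
   vertex 4.0 4.0 3.0
  endloop
 endfacet
 facet normal -0.192 -0.192 -0.962
  outer loop
   vertex 2.5 3.0 0.5
   vertex 3.0 2.5 0.5
   vertex 1.0 2.0 1.0
  endloop
 endfacet
 facet normal -0.598 0.717 -0.359
  outer loop
   vertex 2.5 3.0 0.5
   vertex 1.0 2.0 1.0
   vertex 2.5 3.5 1.5
  endloop
 endfacet
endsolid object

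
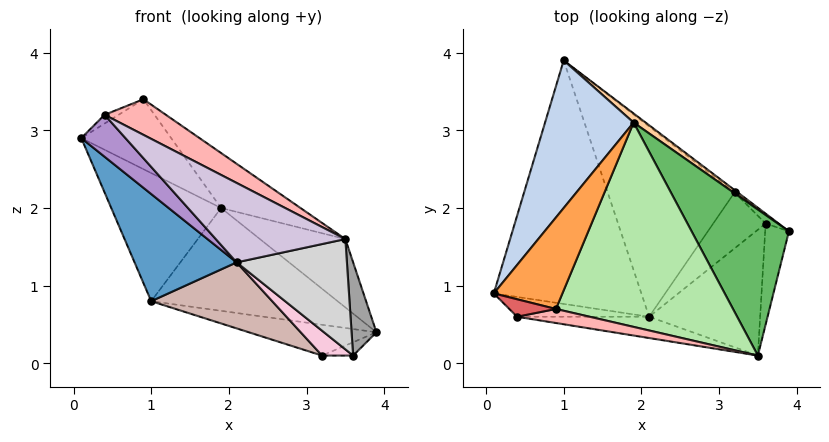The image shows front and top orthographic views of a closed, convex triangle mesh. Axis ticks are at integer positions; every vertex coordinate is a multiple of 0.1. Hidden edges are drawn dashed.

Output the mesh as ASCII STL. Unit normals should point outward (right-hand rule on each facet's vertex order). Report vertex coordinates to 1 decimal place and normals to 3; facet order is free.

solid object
 facet normal -0.621 -0.316 -0.717
  outer loop
   vertex 2.1 0.6 1.3
   vertex 0.1 0.9 2.9
   vertex 1.0 3.9 0.8
  endloop
 endfacet
 facet normal -0.390 0.604 0.695
  outer loop
   vertex 1.9 3.1 2.0
   vertex 1.0 3.9 0.8
   vertex 0.1 0.9 2.9
  endloop
 endfacet
 facet normal -0.326 0.574 0.751
  outer loop
   vertex 1.9 3.1 2.0
   vertex 0.1 0.9 2.9
   vertex 0.9 0.7 3.4
  endloop
 endfacet
 facet normal 0.609 0.790 0.070
  outer loop
   vertex 1.9 3.1 2.0
   vertex 3.9 1.7 0.4
   vertex 1.0 3.9 0.8
  endloop
 endfacet
 facet normal 0.715 0.297 0.634
  outer loop
   vertex 1.9 3.1 2.0
   vertex 3.5 0.1 1.6
   vertex 3.9 1.7 0.4
  endloop
 endfacet
 facet normal 0.589 0.210 0.781
  outer loop
   vertex 1.9 3.1 2.0
   vertex 0.9 0.7 3.4
   vertex 3.5 0.1 1.6
  endloop
 endfacet
 facet normal -0.408 0.408 0.816
  outer loop
   vertex 0.4 0.6 3.2
   vertex 0.9 0.7 3.4
   vertex 0.1 0.9 2.9
  endloop
 endfacet
 facet normal 0.039 -0.930 0.367
  outer loop
   vertex 0.4 0.6 3.2
   vertex 3.5 0.1 1.6
   vertex 0.9 0.7 3.4
  endloop
 endfacet
 facet normal -0.431 -0.816 -0.385
  outer loop
   vertex 0.4 0.6 3.2
   vertex 0.1 0.9 2.9
   vertex 2.1 0.6 1.3
  endloop
 endfacet
 facet normal -0.278 -0.928 -0.249
  outer loop
   vertex 0.4 0.6 3.2
   vertex 2.1 0.6 1.3
   vertex 3.5 0.1 1.6
  endloop
 endfacet
 facet normal 0.598 0.799 -0.063
  outer loop
   vertex 3.2 2.2 0.1
   vertex 1.0 3.9 0.8
   vertex 3.9 1.7 0.4
  endloop
 endfacet
 facet normal -0.485 -0.287 -0.826
  outer loop
   vertex 3.2 2.2 0.1
   vertex 2.1 0.6 1.3
   vertex 1.0 3.9 0.8
  endloop
 endfacet
 facet normal 0.640 0.640 -0.426
  outer loop
   vertex 3.6 1.8 0.1
   vertex 3.2 2.2 0.1
   vertex 3.9 1.7 0.4
  endloop
 endfacet
 facet normal -0.376 -0.376 -0.847
  outer loop
   vertex 3.6 1.8 0.1
   vertex 2.1 0.6 1.3
   vertex 3.2 2.2 0.1
  endloop
 endfacet
 facet normal 0.453 -0.605 -0.655
  outer loop
   vertex 3.6 1.8 0.1
   vertex 3.9 1.7 0.4
   vertex 3.5 0.1 1.6
  endloop
 endfacet
 facet normal -0.074 -0.657 -0.750
  outer loop
   vertex 3.6 1.8 0.1
   vertex 3.5 0.1 1.6
   vertex 2.1 0.6 1.3
  endloop
 endfacet
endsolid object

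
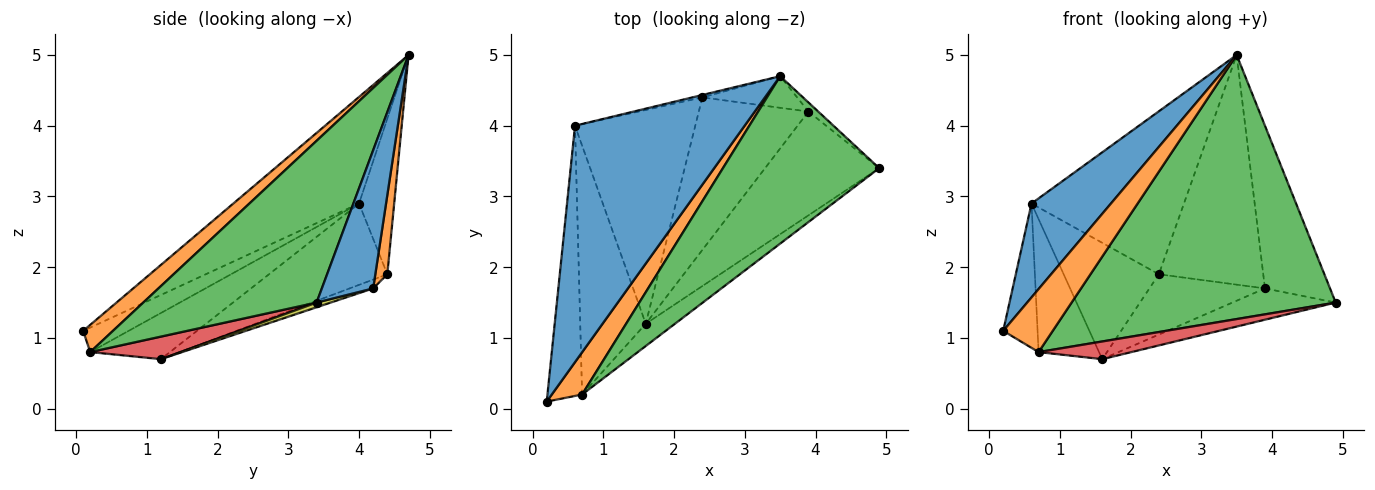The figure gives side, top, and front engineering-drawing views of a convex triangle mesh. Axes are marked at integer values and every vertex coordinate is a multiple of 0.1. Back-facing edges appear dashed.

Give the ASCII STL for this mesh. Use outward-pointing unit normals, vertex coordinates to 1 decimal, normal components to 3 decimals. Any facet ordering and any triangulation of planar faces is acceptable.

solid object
 facet normal -0.504 -0.319 0.803
  outer loop
   vertex 0.6 4.0 2.9
   vertex 0.2 0.1 1.1
   vertex 3.5 4.7 5.0
  endloop
 endfacet
 facet normal 0.447 -0.743 0.498
  outer loop
   vertex 0.7 0.2 0.8
   vertex 3.5 4.7 5.0
   vertex 0.2 0.1 1.1
  endloop
 endfacet
 facet normal 0.485 -0.739 0.468
  outer loop
   vertex 0.7 0.2 0.8
   vertex 4.9 3.4 1.5
   vertex 3.5 4.7 5.0
  endloop
 endfacet
 facet normal 0.517 -0.533 -0.670
  outer loop
   vertex 0.7 0.2 0.8
   vertex 1.6 1.2 0.7
   vertex 4.9 3.4 1.5
  endloop
 endfacet
 facet normal -0.529 0.400 -0.749
  outer loop
   vertex 0.7 0.2 0.8
   vertex 0.2 0.1 1.1
   vertex 0.6 4.0 2.9
  endloop
 endfacet
 facet normal -0.528 0.400 -0.749
  outer loop
   vertex 0.7 0.2 0.8
   vertex 0.6 4.0 2.9
   vertex 1.6 1.2 0.7
  endloop
 endfacet
 facet normal -0.511 0.411 -0.755
  outer loop
   vertex 2.4 4.4 1.9
   vertex 1.6 1.2 0.7
   vertex 0.6 4.0 2.9
  endloop
 endfacet
 facet normal -0.225 0.974 -0.015
  outer loop
   vertex 2.4 4.4 1.9
   vertex 0.6 4.0 2.9
   vertex 3.5 4.7 5.0
  endloop
 endfacet
 facet normal 0.040 0.289 -0.957
  outer loop
   vertex 3.9 4.2 1.7
   vertex 4.9 3.4 1.5
   vertex 1.6 1.2 0.7
  endloop
 endfacet
 facet normal -0.075 0.366 -0.927
  outer loop
   vertex 3.9 4.2 1.7
   vertex 1.6 1.2 0.7
   vertex 2.4 4.4 1.9
  endloop
 endfacet
 facet normal 0.619 0.784 -0.044
  outer loop
   vertex 3.9 4.2 1.7
   vertex 3.5 4.7 5.0
   vertex 4.9 3.4 1.5
  endloop
 endfacet
 facet normal 0.113 0.984 -0.135
  outer loop
   vertex 3.9 4.2 1.7
   vertex 2.4 4.4 1.9
   vertex 3.5 4.7 5.0
  endloop
 endfacet
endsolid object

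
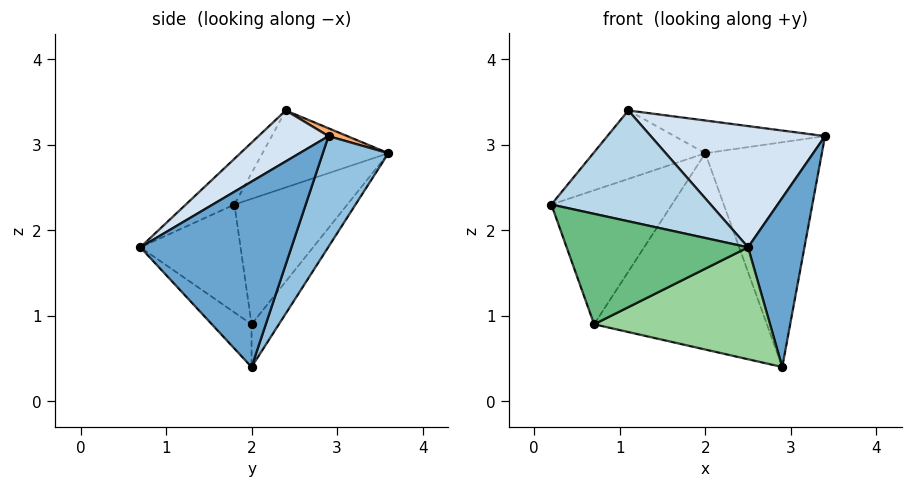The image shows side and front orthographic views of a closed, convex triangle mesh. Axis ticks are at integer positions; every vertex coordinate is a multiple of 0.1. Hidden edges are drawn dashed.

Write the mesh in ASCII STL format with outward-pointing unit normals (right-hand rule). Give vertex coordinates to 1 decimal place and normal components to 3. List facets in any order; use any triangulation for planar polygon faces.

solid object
 facet normal 0.935 -0.349 -0.057
  outer loop
   vertex 2.9 2.0 0.4
   vertex 3.4 2.9 3.1
   vertex 2.5 0.7 1.8
  endloop
 endfacet
 facet normal 0.458 0.814 -0.356
  outer loop
   vertex 2.0 3.6 2.9
   vertex 3.4 2.9 3.1
   vertex 2.9 2.0 0.4
  endloop
 endfacet
 facet normal -0.232 -0.761 0.605
  outer loop
   vertex 1.1 2.4 3.4
   vertex 0.2 1.8 2.3
   vertex 2.5 0.7 1.8
  endloop
 endfacet
 facet normal 0.226 -0.562 0.795
  outer loop
   vertex 1.1 2.4 3.4
   vertex 2.5 0.7 1.8
   vertex 3.4 2.9 3.1
  endloop
 endfacet
 facet normal -0.725 0.645 0.242
  outer loop
   vertex 1.1 2.4 3.4
   vertex 2.0 3.6 2.9
   vertex 0.2 1.8 2.3
  endloop
 endfacet
 facet normal 0.044 0.356 0.934
  outer loop
   vertex 1.1 2.4 3.4
   vertex 3.4 2.9 3.1
   vertex 2.0 3.6 2.9
  endloop
 endfacet
 facet normal -0.677 0.723 -0.138
  outer loop
   vertex 0.7 2.0 0.9
   vertex 0.2 1.8 2.3
   vertex 2.0 3.6 2.9
  endloop
 endfacet
 facet normal -0.129 0.814 -0.567
  outer loop
   vertex 0.7 2.0 0.9
   vertex 2.0 3.6 2.9
   vertex 2.9 2.0 0.4
  endloop
 endfacet
 facet normal -0.463 -0.839 -0.285
  outer loop
   vertex 0.7 2.0 0.9
   vertex 2.5 0.7 1.8
   vertex 0.2 1.8 2.3
  endloop
 endfacet
 facet normal -0.158 -0.701 -0.696
  outer loop
   vertex 0.7 2.0 0.9
   vertex 2.9 2.0 0.4
   vertex 2.5 0.7 1.8
  endloop
 endfacet
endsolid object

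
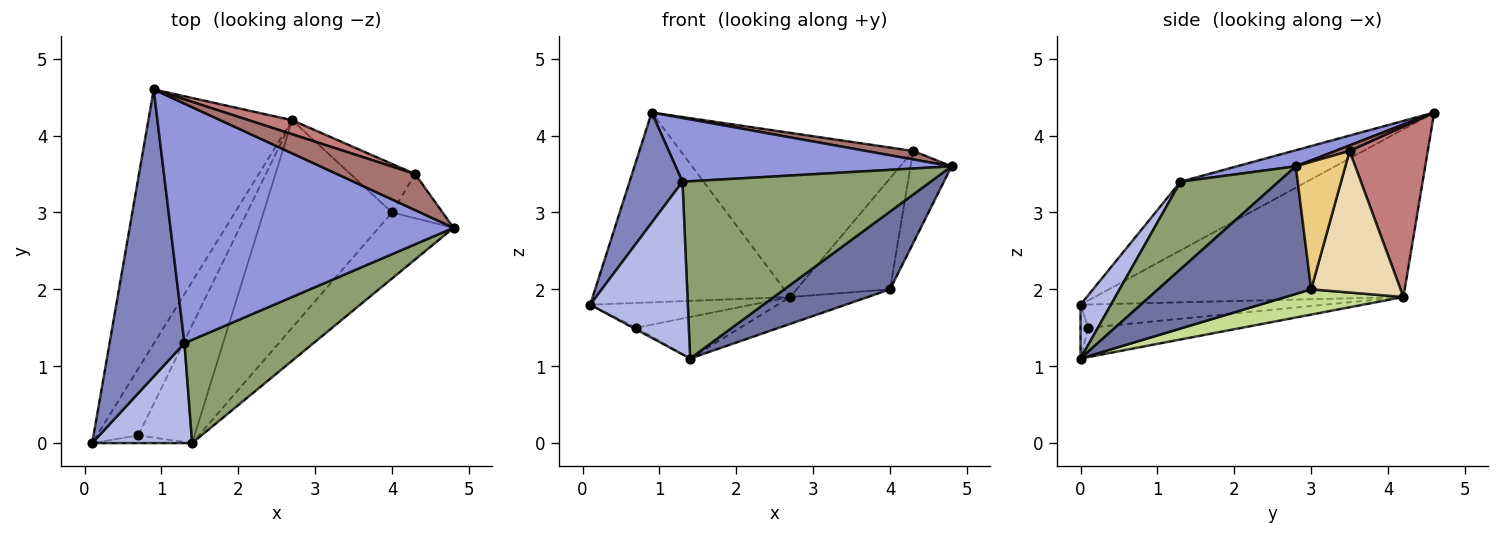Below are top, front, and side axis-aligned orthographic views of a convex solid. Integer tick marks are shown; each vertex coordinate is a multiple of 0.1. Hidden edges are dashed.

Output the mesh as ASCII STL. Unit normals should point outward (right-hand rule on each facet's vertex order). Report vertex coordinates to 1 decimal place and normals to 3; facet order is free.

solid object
 facet normal 0.741 -0.512 -0.435
  outer loop
   vertex 4.0 3.0 2.0
   vertex 4.8 2.8 3.6
   vertex 1.4 0.0 1.1
  endloop
 endfacet
 facet normal -0.650 -0.272 0.709
  outer loop
   vertex 1.3 1.3 3.4
   vertex 0.9 4.6 4.3
   vertex 0.1 0.0 1.8
  endloop
 endfacet
 facet normal 0.055 -0.257 0.965
  outer loop
   vertex 1.3 1.3 3.4
   vertex 4.8 2.8 3.6
   vertex 0.9 4.6 4.3
  endloop
 endfacet
 facet normal 0.260 -0.836 0.484
  outer loop
   vertex 1.3 1.3 3.4
   vertex 0.1 0.0 1.8
   vertex 1.4 0.0 1.1
  endloop
 endfacet
 facet normal 0.323 -0.818 0.476
  outer loop
   vertex 1.3 1.3 3.4
   vertex 1.4 0.0 1.1
   vertex 4.8 2.8 3.6
  endloop
 endfacet
 facet normal -0.683 0.437 -0.585
  outer loop
   vertex 2.7 4.2 1.9
   vertex 0.1 0.0 1.8
   vertex 0.9 4.6 4.3
  endloop
 endfacet
 facet normal 0.191 0.126 -0.973
  outer loop
   vertex 2.7 4.2 1.9
   vertex 4.0 3.0 2.0
   vertex 1.4 0.0 1.1
  endloop
 endfacet
 facet normal -0.465 0.199 -0.863
  outer loop
   vertex 0.7 0.1 1.5
   vertex 1.4 0.0 1.1
   vertex 0.1 0.0 1.8
  endloop
 endfacet
 facet normal -0.466 0.308 -0.829
  outer loop
   vertex 0.7 0.1 1.5
   vertex 0.1 0.0 1.8
   vertex 2.7 4.2 1.9
  endloop
 endfacet
 facet normal -0.441 0.298 -0.847
  outer loop
   vertex 0.7 0.1 1.5
   vertex 2.7 4.2 1.9
   vertex 1.4 0.0 1.1
  endloop
 endfacet
 facet normal 0.737 0.610 -0.292
  outer loop
   vertex 4.3 3.5 3.8
   vertex 4.8 2.8 3.6
   vertex 4.0 3.0 2.0
  endloop
 endfacet
 facet normal 0.659 0.689 -0.301
  outer loop
   vertex 4.3 3.5 3.8
   vertex 4.0 3.0 2.0
   vertex 2.7 4.2 1.9
  endloop
 endfacet
 facet normal 0.069 -0.228 0.971
  outer loop
   vertex 4.3 3.5 3.8
   vertex 0.9 4.6 4.3
   vertex 4.8 2.8 3.6
  endloop
 endfacet
 facet normal 0.318 0.945 0.081
  outer loop
   vertex 4.3 3.5 3.8
   vertex 2.7 4.2 1.9
   vertex 0.9 4.6 4.3
  endloop
 endfacet
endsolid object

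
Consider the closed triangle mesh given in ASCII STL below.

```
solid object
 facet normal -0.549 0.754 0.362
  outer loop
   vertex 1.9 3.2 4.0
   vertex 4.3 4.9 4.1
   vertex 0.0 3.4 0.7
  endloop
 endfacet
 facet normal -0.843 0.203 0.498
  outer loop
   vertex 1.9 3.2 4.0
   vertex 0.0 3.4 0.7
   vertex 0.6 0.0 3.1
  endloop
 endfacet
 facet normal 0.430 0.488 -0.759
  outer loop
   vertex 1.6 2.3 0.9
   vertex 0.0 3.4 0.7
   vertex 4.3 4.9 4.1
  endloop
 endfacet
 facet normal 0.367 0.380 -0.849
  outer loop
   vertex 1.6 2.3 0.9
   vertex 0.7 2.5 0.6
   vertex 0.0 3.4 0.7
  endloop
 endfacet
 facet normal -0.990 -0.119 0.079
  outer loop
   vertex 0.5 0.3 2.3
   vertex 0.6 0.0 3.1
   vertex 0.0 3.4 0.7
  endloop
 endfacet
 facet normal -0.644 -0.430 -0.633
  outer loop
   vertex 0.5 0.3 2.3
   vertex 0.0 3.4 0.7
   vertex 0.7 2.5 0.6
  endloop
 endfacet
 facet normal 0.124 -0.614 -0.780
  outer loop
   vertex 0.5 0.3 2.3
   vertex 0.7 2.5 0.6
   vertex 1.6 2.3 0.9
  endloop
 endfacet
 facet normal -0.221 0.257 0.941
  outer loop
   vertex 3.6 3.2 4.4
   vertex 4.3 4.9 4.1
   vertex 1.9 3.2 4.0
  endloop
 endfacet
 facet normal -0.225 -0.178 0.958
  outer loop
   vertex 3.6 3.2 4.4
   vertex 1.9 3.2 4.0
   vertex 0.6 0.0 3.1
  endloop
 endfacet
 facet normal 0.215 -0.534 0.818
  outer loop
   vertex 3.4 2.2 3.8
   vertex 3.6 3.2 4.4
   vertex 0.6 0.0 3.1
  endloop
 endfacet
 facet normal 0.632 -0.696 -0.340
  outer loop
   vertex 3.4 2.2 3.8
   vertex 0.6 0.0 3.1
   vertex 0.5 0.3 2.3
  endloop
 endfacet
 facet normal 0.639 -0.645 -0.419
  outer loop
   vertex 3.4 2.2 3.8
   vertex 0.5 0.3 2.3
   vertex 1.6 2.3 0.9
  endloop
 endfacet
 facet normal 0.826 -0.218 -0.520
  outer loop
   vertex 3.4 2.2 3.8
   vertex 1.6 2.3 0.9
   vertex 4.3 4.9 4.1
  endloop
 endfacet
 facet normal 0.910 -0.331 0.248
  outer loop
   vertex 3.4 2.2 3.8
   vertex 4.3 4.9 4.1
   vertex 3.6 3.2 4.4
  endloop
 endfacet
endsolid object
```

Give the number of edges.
21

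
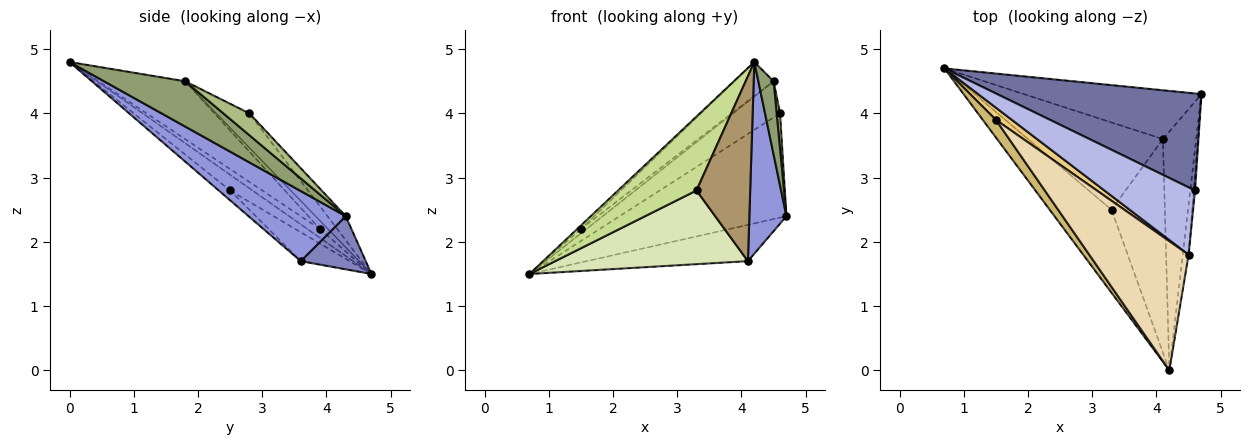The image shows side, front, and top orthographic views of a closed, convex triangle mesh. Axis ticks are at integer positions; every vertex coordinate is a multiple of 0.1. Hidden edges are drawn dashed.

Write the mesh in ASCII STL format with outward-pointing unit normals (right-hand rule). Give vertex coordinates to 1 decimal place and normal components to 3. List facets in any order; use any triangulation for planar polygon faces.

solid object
 facet normal -0.080 0.730 0.679
  outer loop
   vertex 4.6 2.8 4.0
   vertex 4.7 4.3 2.4
   vertex 0.7 4.7 1.5
  endloop
 endfacet
 facet normal 0.234 0.580 -0.780
  outer loop
   vertex 4.1 3.6 1.7
   vertex 0.7 4.7 1.5
   vertex 4.7 4.3 2.4
  endloop
 endfacet
 facet normal 0.854 -0.326 -0.406
  outer loop
   vertex 4.1 3.6 1.7
   vertex 4.7 4.3 2.4
   vertex 4.2 0.0 4.8
  endloop
 endfacet
 facet normal -0.317 0.449 0.835
  outer loop
   vertex 4.5 1.8 4.5
   vertex 4.6 2.8 4.0
   vertex 0.7 4.7 1.5
  endloop
 endfacet
 facet normal 0.975 -0.183 -0.125
  outer loop
   vertex 4.5 1.8 4.5
   vertex 4.2 0.0 4.8
   vertex 4.7 4.3 2.4
  endloop
 endfacet
 facet normal 0.990 -0.128 -0.058
  outer loop
   vertex 4.5 1.8 4.5
   vertex 4.7 4.3 2.4
   vertex 4.6 2.8 4.0
  endloop
 endfacet
 facet normal -0.187 -0.654 -0.733
  outer loop
   vertex 3.3 2.5 2.8
   vertex 4.2 0.0 4.8
   vertex 0.7 4.7 1.5
  endloop
 endfacet
 facet normal -0.162 -0.637 -0.754
  outer loop
   vertex 3.3 2.5 2.8
   vertex 0.7 4.7 1.5
   vertex 4.1 3.6 1.7
  endloop
 endfacet
 facet normal -0.138 -0.648 -0.749
  outer loop
   vertex 3.3 2.5 2.8
   vertex 4.1 3.6 1.7
   vertex 4.2 0.0 4.8
  endloop
 endfacet
 facet normal -0.553 0.162 0.817
  outer loop
   vertex 1.5 3.9 2.2
   vertex 0.7 4.7 1.5
   vertex 4.2 0.0 4.8
  endloop
 endfacet
 facet normal -0.435 0.306 0.847
  outer loop
   vertex 1.5 3.9 2.2
   vertex 4.5 1.8 4.5
   vertex 0.7 4.7 1.5
  endloop
 endfacet
 facet normal -0.490 0.222 0.843
  outer loop
   vertex 1.5 3.9 2.2
   vertex 4.2 0.0 4.8
   vertex 4.5 1.8 4.5
  endloop
 endfacet
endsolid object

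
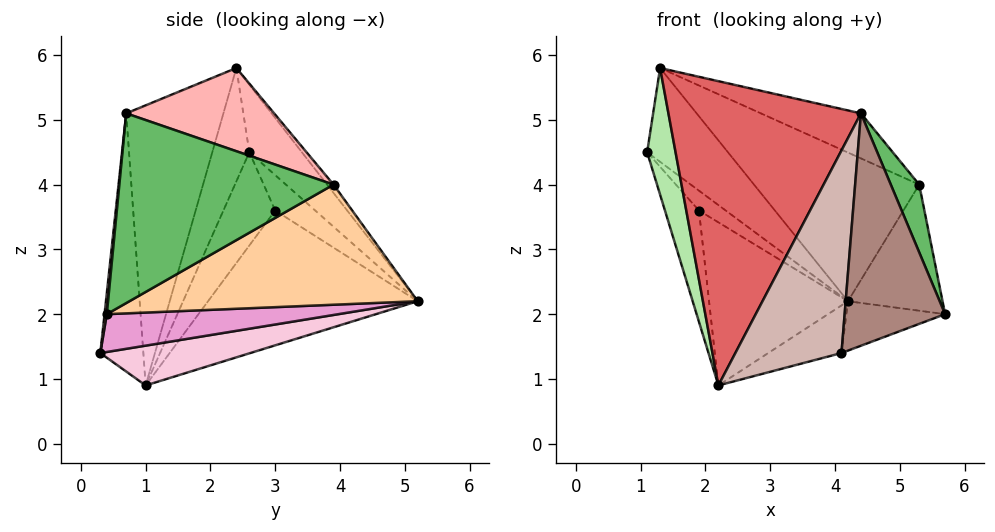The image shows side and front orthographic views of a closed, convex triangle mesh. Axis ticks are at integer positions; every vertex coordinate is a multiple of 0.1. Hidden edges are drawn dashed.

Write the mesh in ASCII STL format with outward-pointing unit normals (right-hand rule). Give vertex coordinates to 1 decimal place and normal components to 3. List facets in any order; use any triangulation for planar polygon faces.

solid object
 facet normal -0.746 0.499 -0.441
  outer loop
   vertex 1.9 3.0 3.6
   vertex 1.1 2.6 4.5
   vertex 4.2 5.2 2.2
  endloop
 endfacet
 facet normal -0.748 0.491 -0.447
  outer loop
   vertex 1.9 3.0 3.6
   vertex 2.2 1.0 0.9
   vertex 1.1 2.6 4.5
  endloop
 endfacet
 facet normal -0.745 0.494 -0.448
  outer loop
   vertex 1.9 3.0 3.6
   vertex 4.2 5.2 2.2
   vertex 2.2 1.0 0.9
  endloop
 endfacet
 facet normal 0.895 0.294 -0.335
  outer loop
   vertex 5.3 3.9 4.0
   vertex 5.7 0.4 2.0
   vertex 4.2 5.2 2.2
  endloop
 endfacet
 facet normal 0.911 -0.121 0.394
  outer loop
   vertex 5.3 3.9 4.0
   vertex 4.4 0.7 5.1
   vertex 5.7 0.4 2.0
  endloop
 endfacet
 facet normal -0.793 -0.609 0.028
  outer loop
   vertex 1.3 2.4 5.8
   vertex 1.1 2.6 4.5
   vertex 2.2 1.0 0.9
  endloop
 endfacet
 facet normal -0.444 -0.880 0.170
  outer loop
   vertex 1.3 2.4 5.8
   vertex 2.2 1.0 0.9
   vertex 4.4 0.7 5.1
  endloop
 endfacet
 facet normal 0.329 0.223 0.918
  outer loop
   vertex 1.3 2.4 5.8
   vertex 4.4 0.7 5.1
   vertex 5.3 3.9 4.0
  endloop
 endfacet
 facet normal -0.533 0.820 0.208
  outer loop
   vertex 1.3 2.4 5.8
   vertex 4.2 5.2 2.2
   vertex 1.1 2.6 4.5
  endloop
 endfacet
 facet normal -0.031 0.801 0.598
  outer loop
   vertex 1.3 2.4 5.8
   vertex 5.3 3.9 4.0
   vertex 4.2 5.2 2.2
  endloop
 endfacet
 facet normal 0.023 -0.994 0.106
  outer loop
   vertex 4.1 0.3 1.4
   vertex 5.7 0.4 2.0
   vertex 4.4 0.7 5.1
  endloop
 endfacet
 facet normal -0.373 -0.919 0.130
  outer loop
   vertex 4.1 0.3 1.4
   vertex 4.4 0.7 5.1
   vertex 2.2 1.0 0.9
  endloop
 endfacet
 facet normal 0.339 0.145 -0.929
  outer loop
   vertex 4.1 0.3 1.4
   vertex 4.2 5.2 2.2
   vertex 5.7 0.4 2.0
  endloop
 endfacet
 facet normal 0.302 0.148 -0.942
  outer loop
   vertex 4.1 0.3 1.4
   vertex 2.2 1.0 0.9
   vertex 4.2 5.2 2.2
  endloop
 endfacet
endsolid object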